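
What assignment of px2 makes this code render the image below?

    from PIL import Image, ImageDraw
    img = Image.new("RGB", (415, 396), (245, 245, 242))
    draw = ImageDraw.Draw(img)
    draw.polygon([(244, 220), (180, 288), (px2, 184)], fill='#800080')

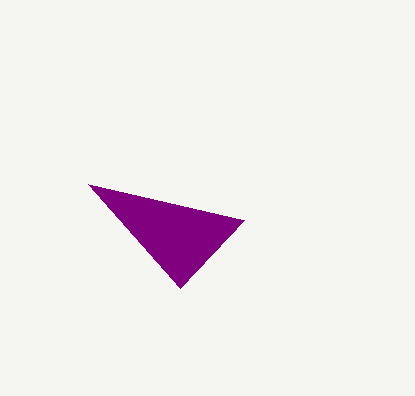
px2 = 88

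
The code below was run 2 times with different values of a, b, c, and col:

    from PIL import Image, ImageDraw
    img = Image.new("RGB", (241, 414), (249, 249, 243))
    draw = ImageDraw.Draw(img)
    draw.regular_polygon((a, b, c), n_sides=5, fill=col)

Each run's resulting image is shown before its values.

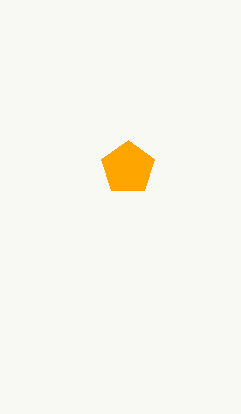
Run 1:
a = 128; b = 168; c = 28; col = 'orange'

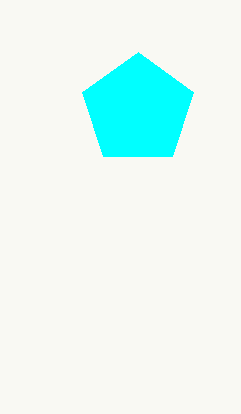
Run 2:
a = 138
b = 110
c = 58
col = 'cyan'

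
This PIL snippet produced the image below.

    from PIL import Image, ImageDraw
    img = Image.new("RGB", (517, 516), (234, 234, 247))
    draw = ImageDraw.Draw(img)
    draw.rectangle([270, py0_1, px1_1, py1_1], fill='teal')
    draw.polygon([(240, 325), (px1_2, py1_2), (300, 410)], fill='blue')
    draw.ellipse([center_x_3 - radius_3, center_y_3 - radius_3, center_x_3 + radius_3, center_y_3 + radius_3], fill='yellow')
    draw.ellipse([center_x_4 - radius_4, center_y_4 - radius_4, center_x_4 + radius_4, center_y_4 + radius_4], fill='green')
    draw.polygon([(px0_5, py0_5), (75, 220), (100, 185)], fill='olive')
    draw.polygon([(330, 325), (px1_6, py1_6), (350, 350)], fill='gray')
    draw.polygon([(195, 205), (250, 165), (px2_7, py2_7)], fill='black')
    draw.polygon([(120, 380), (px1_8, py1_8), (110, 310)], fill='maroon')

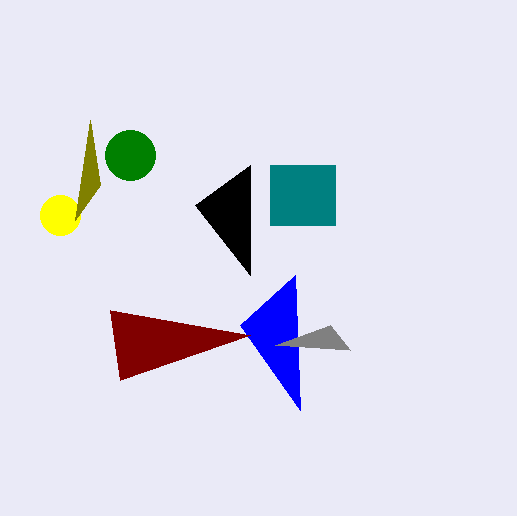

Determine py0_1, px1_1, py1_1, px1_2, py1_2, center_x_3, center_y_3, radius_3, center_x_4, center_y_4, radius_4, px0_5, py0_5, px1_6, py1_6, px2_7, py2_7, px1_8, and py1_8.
py0_1 = 165, px1_1 = 335, py1_1 = 225, px1_2 = 295, py1_2 = 275, center_x_3 = 60, center_y_3 = 215, radius_3 = 20, center_x_4 = 130, center_y_4 = 155, radius_4 = 25, px0_5 = 90, py0_5 = 120, px1_6 = 275, py1_6 = 345, px2_7 = 250, py2_7 = 275, px1_8 = 250, py1_8 = 335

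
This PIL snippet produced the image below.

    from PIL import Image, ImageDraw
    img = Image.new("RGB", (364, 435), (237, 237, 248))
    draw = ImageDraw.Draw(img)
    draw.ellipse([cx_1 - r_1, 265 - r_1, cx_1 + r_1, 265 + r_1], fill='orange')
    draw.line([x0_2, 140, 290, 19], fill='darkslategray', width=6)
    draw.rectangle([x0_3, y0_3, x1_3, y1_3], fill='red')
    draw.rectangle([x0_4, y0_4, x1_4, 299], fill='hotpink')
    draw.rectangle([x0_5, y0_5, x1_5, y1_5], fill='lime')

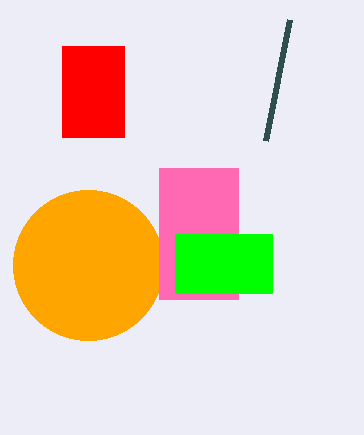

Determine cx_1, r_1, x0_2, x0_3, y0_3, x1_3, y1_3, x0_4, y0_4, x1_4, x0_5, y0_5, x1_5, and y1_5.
cx_1 = 88; r_1 = 75; x0_2 = 266; x0_3 = 62; y0_3 = 46; x1_3 = 124; y1_3 = 137; x0_4 = 159; y0_4 = 168; x1_4 = 238; x0_5 = 175; y0_5 = 234; x1_5 = 272; y1_5 = 293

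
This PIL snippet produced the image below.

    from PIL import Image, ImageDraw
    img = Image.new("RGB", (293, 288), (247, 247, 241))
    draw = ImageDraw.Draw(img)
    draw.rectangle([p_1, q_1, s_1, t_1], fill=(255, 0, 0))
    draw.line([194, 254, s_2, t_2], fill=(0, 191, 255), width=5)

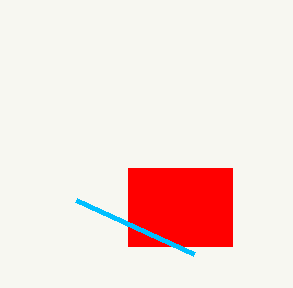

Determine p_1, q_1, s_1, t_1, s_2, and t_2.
p_1 = 128, q_1 = 168, s_1 = 232, t_1 = 246, s_2 = 76, t_2 = 200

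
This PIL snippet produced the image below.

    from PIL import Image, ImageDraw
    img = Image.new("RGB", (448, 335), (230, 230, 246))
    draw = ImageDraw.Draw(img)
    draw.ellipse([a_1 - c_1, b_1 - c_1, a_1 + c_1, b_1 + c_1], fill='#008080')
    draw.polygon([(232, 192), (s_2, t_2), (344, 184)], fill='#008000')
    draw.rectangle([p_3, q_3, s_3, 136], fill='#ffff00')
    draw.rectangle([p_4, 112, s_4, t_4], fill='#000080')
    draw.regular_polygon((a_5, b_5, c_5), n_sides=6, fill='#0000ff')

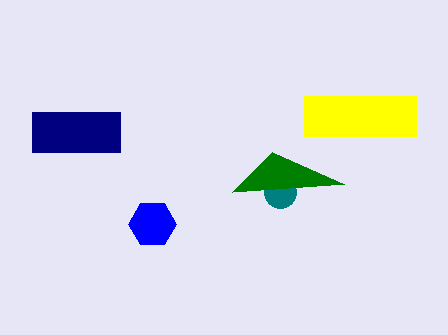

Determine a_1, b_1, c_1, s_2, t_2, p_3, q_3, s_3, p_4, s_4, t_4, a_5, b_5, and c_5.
a_1 = 280, b_1 = 192, c_1 = 16, s_2 = 272, t_2 = 152, p_3 = 304, q_3 = 96, s_3 = 416, p_4 = 32, s_4 = 120, t_4 = 152, a_5 = 152, b_5 = 224, c_5 = 24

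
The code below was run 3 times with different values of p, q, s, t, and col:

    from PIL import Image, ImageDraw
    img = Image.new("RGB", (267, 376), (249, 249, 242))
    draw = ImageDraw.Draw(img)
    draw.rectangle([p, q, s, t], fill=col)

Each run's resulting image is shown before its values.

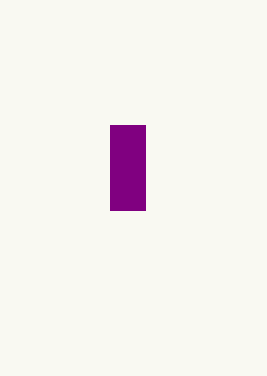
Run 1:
p = 110
q = 125
s = 145
t = 210
col = 'purple'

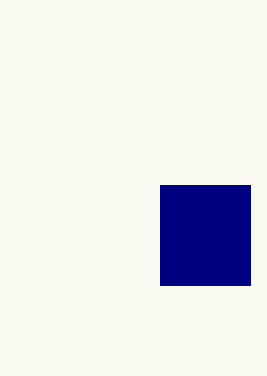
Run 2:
p = 160
q = 185
s = 250
t = 285
col = 'navy'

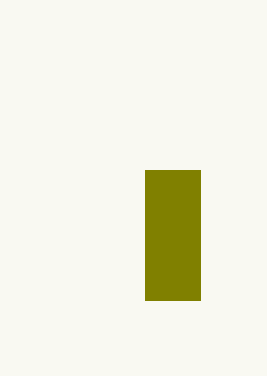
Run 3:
p = 145, q = 170, s = 200, t = 300, col = 'olive'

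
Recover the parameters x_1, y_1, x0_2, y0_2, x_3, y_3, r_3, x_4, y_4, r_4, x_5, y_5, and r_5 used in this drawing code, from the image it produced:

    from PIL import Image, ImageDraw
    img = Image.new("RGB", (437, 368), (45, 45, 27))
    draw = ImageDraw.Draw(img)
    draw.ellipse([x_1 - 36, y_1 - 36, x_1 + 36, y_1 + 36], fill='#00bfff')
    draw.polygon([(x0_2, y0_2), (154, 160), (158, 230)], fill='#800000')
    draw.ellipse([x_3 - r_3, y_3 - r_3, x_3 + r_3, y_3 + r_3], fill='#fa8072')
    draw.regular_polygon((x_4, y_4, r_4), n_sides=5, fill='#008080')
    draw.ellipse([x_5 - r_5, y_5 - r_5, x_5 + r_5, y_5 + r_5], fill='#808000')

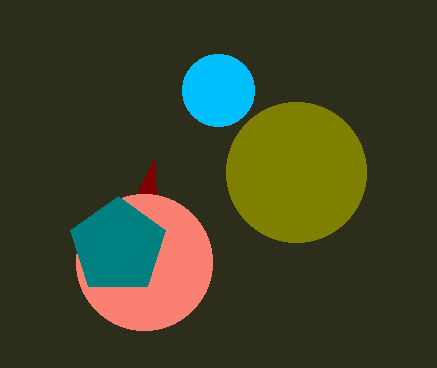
x_1 = 218
y_1 = 90
x0_2 = 138
y0_2 = 190
x_3 = 144
y_3 = 262
r_3 = 68
x_4 = 118
y_4 = 246
r_4 = 50
x_5 = 296
y_5 = 172
r_5 = 70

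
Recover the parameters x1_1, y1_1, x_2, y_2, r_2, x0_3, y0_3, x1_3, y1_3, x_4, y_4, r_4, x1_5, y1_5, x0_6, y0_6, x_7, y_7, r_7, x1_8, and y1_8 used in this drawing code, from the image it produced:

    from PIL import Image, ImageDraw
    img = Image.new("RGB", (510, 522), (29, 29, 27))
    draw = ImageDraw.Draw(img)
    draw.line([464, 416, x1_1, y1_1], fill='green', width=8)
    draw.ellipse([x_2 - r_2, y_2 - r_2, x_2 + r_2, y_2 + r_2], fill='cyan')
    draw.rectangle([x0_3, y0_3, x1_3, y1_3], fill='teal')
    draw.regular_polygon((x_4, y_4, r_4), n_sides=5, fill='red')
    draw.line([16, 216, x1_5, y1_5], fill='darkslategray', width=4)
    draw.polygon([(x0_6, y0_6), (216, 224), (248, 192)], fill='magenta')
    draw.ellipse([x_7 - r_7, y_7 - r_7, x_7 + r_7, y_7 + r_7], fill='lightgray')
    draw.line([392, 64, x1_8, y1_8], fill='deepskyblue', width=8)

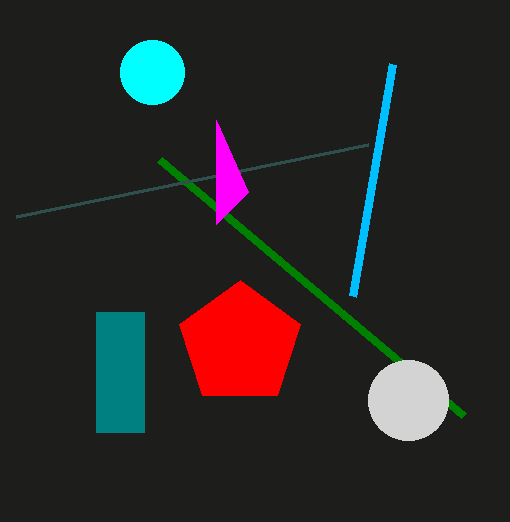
x1_1 = 160; y1_1 = 160; x_2 = 152; y_2 = 72; r_2 = 32; x0_3 = 96; y0_3 = 312; x1_3 = 144; y1_3 = 432; x_4 = 240; y_4 = 344; r_4 = 64; x1_5 = 368; y1_5 = 144; x0_6 = 216; y0_6 = 120; x_7 = 408; y_7 = 400; r_7 = 40; x1_8 = 352; y1_8 = 296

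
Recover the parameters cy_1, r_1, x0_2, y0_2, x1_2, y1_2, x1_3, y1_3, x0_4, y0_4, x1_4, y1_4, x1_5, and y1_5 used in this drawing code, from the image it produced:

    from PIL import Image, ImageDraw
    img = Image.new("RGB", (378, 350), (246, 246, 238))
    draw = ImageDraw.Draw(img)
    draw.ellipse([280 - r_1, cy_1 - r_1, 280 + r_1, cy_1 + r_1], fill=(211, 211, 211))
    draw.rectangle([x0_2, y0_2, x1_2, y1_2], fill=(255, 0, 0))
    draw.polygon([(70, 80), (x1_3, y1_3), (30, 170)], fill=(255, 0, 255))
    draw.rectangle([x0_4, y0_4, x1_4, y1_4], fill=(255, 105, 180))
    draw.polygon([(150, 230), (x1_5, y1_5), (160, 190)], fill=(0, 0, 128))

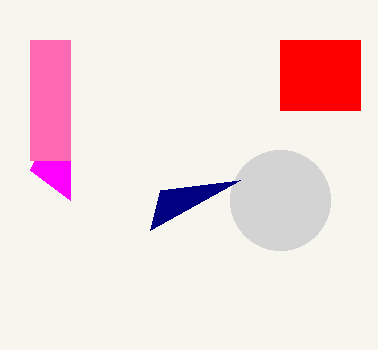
cy_1 = 200
r_1 = 50
x0_2 = 280
y0_2 = 40
x1_2 = 360
y1_2 = 110
x1_3 = 70
y1_3 = 200
x0_4 = 30
y0_4 = 40
x1_4 = 70
y1_4 = 160
x1_5 = 240
y1_5 = 180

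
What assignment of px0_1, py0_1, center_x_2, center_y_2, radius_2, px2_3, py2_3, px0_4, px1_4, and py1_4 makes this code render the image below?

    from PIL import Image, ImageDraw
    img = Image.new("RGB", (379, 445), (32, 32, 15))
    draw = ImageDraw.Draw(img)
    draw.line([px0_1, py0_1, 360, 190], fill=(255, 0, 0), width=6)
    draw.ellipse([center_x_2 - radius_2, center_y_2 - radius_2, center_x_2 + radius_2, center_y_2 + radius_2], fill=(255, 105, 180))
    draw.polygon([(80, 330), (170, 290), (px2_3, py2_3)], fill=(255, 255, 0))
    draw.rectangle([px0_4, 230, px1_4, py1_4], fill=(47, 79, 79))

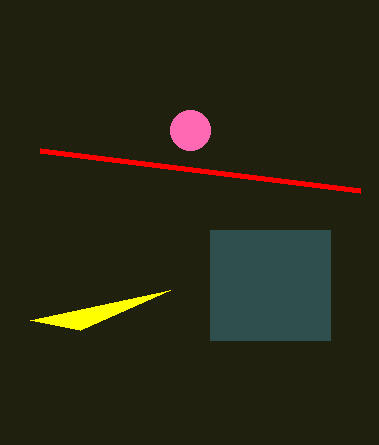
px0_1 = 40; py0_1 = 150; center_x_2 = 190; center_y_2 = 130; radius_2 = 20; px2_3 = 30; py2_3 = 320; px0_4 = 210; px1_4 = 330; py1_4 = 340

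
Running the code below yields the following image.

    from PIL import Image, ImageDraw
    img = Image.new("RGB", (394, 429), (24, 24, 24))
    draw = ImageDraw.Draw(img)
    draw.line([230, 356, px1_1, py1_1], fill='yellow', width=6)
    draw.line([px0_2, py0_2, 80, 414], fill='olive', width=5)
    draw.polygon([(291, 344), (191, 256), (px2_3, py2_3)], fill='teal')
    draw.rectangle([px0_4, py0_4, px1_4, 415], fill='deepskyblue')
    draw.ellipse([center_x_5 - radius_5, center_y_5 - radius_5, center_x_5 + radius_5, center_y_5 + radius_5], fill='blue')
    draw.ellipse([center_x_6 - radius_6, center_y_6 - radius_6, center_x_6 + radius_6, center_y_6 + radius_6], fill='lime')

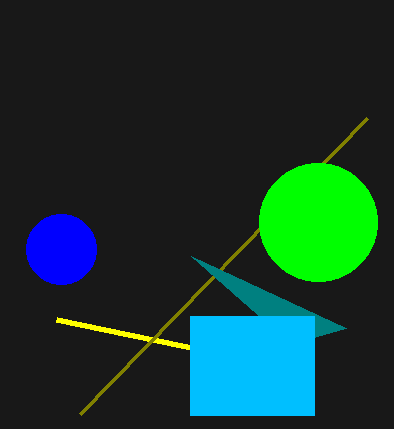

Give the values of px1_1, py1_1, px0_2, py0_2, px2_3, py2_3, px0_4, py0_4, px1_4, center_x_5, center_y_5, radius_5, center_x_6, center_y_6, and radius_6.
px1_1 = 57
py1_1 = 320
px0_2 = 367
py0_2 = 118
px2_3 = 346
py2_3 = 328
px0_4 = 190
py0_4 = 316
px1_4 = 314
center_x_5 = 61
center_y_5 = 249
radius_5 = 35
center_x_6 = 318
center_y_6 = 222
radius_6 = 59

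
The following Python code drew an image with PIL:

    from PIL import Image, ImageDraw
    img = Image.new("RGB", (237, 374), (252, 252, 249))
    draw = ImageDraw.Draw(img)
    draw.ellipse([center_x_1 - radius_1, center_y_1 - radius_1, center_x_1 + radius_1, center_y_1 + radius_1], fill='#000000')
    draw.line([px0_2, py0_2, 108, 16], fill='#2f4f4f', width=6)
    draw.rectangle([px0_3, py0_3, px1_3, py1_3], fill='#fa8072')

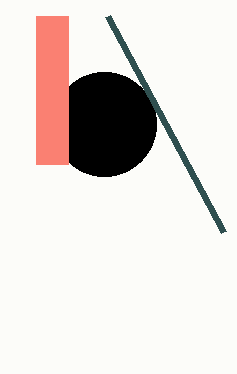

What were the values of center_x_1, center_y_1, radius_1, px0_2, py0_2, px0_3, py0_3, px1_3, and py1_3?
center_x_1 = 104
center_y_1 = 124
radius_1 = 52
px0_2 = 224
py0_2 = 232
px0_3 = 36
py0_3 = 16
px1_3 = 68
py1_3 = 164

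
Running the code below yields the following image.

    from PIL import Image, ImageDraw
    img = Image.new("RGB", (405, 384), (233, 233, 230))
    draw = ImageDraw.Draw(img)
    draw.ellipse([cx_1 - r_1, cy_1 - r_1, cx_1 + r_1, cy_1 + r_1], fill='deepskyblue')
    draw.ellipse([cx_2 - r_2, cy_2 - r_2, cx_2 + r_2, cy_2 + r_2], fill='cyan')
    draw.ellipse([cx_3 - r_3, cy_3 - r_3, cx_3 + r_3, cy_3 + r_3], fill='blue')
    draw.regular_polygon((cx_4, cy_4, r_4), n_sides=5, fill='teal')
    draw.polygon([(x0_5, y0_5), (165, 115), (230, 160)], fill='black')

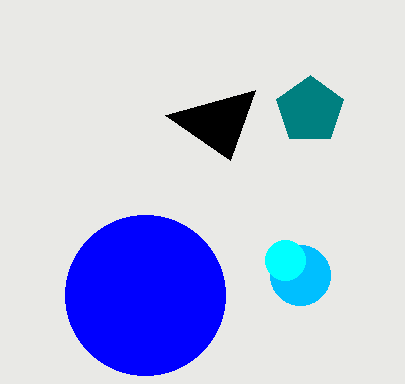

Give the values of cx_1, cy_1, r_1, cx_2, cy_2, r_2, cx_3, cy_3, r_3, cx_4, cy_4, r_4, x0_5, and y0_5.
cx_1 = 300, cy_1 = 275, r_1 = 30, cx_2 = 285, cy_2 = 260, r_2 = 20, cx_3 = 145, cy_3 = 295, r_3 = 80, cx_4 = 310, cy_4 = 110, r_4 = 35, x0_5 = 255, y0_5 = 90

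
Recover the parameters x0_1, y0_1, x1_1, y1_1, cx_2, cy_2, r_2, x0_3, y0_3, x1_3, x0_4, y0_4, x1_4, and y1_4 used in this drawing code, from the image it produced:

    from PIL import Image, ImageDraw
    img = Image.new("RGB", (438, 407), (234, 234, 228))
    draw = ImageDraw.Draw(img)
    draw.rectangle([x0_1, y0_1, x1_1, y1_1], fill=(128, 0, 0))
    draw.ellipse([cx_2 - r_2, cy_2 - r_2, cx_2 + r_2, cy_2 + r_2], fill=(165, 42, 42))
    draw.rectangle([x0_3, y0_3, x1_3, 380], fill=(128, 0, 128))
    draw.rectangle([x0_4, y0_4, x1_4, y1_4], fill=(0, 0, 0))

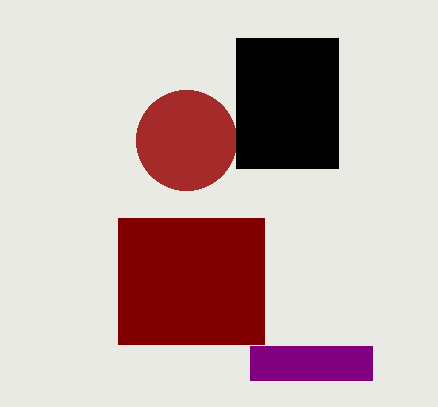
x0_1 = 118
y0_1 = 218
x1_1 = 264
y1_1 = 344
cx_2 = 186
cy_2 = 140
r_2 = 50
x0_3 = 250
y0_3 = 346
x1_3 = 372
x0_4 = 236
y0_4 = 38
x1_4 = 338
y1_4 = 168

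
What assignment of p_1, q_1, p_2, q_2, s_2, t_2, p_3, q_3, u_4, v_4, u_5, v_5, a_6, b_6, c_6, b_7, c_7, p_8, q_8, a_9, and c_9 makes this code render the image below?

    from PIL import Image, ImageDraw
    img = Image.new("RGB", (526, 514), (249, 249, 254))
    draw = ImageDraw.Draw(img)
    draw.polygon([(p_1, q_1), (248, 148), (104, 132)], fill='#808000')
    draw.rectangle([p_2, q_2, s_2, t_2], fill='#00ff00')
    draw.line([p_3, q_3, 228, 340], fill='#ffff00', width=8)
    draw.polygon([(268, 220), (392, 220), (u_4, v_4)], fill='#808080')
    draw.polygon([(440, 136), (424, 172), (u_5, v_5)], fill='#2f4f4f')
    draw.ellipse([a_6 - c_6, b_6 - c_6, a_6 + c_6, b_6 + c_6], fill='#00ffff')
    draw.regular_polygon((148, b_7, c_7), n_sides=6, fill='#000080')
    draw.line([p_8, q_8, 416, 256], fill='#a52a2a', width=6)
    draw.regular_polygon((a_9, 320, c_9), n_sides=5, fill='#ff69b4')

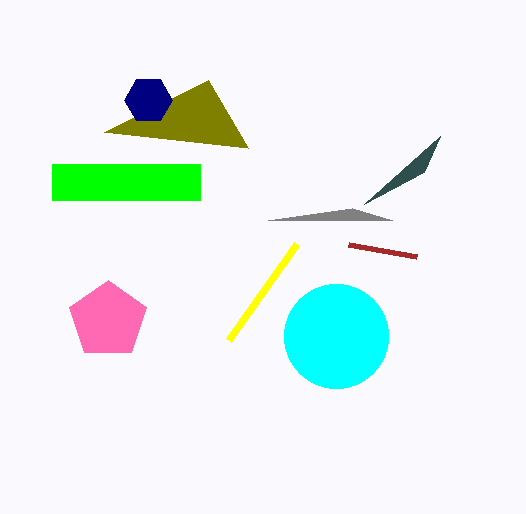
p_1 = 208, q_1 = 80, p_2 = 52, q_2 = 164, s_2 = 200, t_2 = 200, p_3 = 296, q_3 = 244, u_4 = 352, v_4 = 208, u_5 = 364, v_5 = 204, a_6 = 336, b_6 = 336, c_6 = 52, b_7 = 100, c_7 = 24, p_8 = 348, q_8 = 244, a_9 = 108, c_9 = 40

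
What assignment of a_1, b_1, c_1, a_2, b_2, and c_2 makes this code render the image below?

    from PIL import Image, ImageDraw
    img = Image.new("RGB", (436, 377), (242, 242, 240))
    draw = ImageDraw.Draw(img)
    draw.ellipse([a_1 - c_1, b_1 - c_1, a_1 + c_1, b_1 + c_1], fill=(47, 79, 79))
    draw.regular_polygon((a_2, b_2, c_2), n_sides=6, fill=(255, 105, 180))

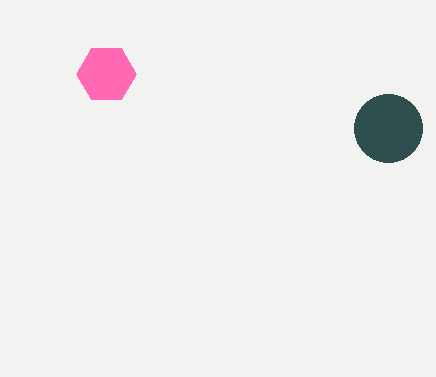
a_1 = 388
b_1 = 128
c_1 = 34
a_2 = 106
b_2 = 74
c_2 = 30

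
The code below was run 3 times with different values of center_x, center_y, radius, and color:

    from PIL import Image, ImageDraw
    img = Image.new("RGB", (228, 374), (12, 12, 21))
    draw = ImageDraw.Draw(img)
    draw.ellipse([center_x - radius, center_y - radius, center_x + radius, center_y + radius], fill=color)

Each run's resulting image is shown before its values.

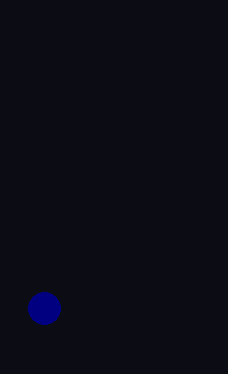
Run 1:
center_x = 44, center_y = 308, radius = 16, color = 'navy'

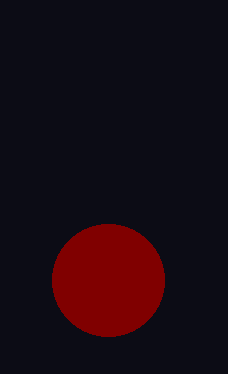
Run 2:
center_x = 108, center_y = 280, radius = 56, color = 'maroon'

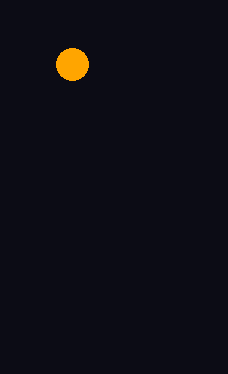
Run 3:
center_x = 72, center_y = 64, radius = 16, color = 'orange'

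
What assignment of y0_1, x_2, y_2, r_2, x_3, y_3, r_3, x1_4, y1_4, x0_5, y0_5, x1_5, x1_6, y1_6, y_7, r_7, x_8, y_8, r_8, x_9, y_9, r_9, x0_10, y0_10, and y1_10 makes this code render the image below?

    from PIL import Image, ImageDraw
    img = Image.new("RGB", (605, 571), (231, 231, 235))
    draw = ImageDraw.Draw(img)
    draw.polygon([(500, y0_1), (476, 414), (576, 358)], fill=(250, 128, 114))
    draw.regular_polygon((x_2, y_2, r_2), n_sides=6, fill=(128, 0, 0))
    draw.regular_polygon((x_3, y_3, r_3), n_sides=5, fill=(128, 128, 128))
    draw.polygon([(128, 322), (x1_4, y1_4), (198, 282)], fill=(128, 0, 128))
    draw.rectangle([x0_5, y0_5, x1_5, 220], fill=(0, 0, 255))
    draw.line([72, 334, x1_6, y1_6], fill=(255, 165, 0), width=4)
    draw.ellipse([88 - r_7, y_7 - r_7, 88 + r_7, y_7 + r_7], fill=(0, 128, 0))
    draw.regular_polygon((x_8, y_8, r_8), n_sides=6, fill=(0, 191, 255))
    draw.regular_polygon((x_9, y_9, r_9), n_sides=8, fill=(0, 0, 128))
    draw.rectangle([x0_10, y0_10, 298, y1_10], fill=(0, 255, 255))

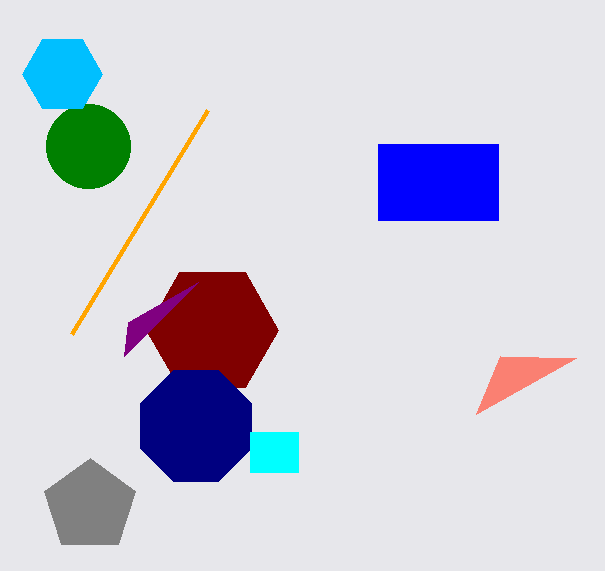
y0_1 = 356, x_2 = 212, y_2 = 330, r_2 = 66, x_3 = 90, y_3 = 506, r_3 = 48, x1_4 = 124, y1_4 = 356, x0_5 = 378, y0_5 = 144, x1_5 = 498, x1_6 = 208, y1_6 = 110, y_7 = 146, r_7 = 42, x_8 = 62, y_8 = 74, r_8 = 40, x_9 = 196, y_9 = 426, r_9 = 60, x0_10 = 250, y0_10 = 432, y1_10 = 472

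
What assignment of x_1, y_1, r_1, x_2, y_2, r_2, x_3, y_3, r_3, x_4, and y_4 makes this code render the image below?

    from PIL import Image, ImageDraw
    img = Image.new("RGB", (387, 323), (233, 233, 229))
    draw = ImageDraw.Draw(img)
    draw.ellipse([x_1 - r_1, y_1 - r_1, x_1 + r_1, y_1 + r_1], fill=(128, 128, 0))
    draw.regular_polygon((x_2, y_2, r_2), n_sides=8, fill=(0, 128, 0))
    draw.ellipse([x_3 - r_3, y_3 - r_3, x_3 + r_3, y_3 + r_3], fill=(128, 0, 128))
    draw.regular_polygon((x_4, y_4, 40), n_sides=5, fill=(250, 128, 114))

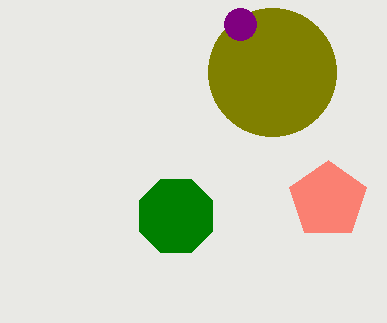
x_1 = 272, y_1 = 72, r_1 = 64, x_2 = 176, y_2 = 216, r_2 = 40, x_3 = 240, y_3 = 24, r_3 = 16, x_4 = 328, y_4 = 200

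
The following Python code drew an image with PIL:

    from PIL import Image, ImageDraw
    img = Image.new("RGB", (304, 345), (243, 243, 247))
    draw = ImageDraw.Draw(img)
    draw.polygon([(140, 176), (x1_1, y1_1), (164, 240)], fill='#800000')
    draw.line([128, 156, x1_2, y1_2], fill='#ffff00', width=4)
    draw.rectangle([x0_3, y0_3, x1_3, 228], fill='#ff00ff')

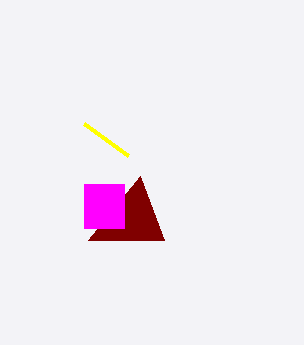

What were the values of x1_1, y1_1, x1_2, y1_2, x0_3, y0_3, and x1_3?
x1_1 = 88; y1_1 = 240; x1_2 = 84; y1_2 = 124; x0_3 = 84; y0_3 = 184; x1_3 = 124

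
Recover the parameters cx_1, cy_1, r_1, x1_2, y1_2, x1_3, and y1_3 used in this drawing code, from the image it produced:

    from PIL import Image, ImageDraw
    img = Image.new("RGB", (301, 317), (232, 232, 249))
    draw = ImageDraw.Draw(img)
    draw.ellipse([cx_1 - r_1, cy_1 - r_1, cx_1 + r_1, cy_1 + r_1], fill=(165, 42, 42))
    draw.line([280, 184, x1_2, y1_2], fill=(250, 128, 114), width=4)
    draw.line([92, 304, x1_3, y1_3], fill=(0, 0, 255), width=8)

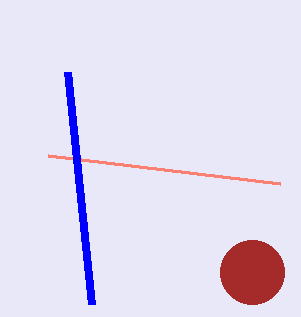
cx_1 = 252; cy_1 = 272; r_1 = 32; x1_2 = 48; y1_2 = 156; x1_3 = 68; y1_3 = 72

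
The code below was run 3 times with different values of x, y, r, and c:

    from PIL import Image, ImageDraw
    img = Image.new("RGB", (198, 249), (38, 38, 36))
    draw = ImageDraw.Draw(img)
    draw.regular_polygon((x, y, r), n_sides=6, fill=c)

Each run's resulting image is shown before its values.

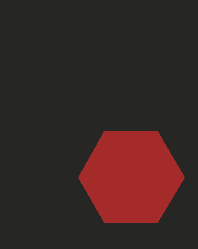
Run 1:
x = 131, y = 177, r = 53, c = 'brown'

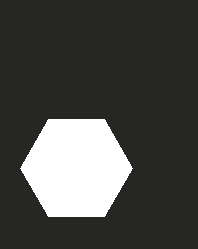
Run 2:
x = 76
y = 168
r = 56
c = 'white'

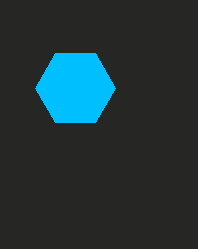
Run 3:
x = 75, y = 88, r = 40, c = 'deepskyblue'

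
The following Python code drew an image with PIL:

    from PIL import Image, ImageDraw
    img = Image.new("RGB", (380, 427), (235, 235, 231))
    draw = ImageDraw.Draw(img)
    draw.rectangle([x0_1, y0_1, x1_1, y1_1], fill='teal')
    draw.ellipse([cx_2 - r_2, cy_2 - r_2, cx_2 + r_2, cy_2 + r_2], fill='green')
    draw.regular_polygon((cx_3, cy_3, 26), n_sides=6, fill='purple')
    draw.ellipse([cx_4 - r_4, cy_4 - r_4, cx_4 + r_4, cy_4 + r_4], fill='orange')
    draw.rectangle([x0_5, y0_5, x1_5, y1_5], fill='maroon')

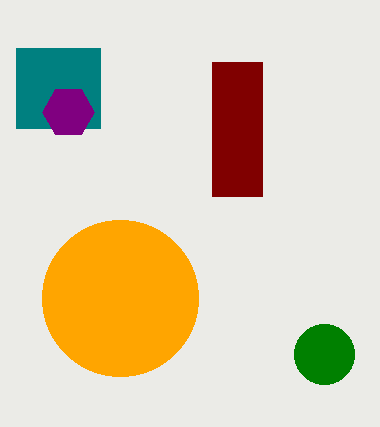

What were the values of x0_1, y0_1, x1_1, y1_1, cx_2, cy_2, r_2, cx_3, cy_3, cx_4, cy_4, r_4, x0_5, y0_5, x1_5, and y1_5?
x0_1 = 16
y0_1 = 48
x1_1 = 100
y1_1 = 128
cx_2 = 324
cy_2 = 354
r_2 = 30
cx_3 = 68
cy_3 = 112
cx_4 = 120
cy_4 = 298
r_4 = 78
x0_5 = 212
y0_5 = 62
x1_5 = 262
y1_5 = 196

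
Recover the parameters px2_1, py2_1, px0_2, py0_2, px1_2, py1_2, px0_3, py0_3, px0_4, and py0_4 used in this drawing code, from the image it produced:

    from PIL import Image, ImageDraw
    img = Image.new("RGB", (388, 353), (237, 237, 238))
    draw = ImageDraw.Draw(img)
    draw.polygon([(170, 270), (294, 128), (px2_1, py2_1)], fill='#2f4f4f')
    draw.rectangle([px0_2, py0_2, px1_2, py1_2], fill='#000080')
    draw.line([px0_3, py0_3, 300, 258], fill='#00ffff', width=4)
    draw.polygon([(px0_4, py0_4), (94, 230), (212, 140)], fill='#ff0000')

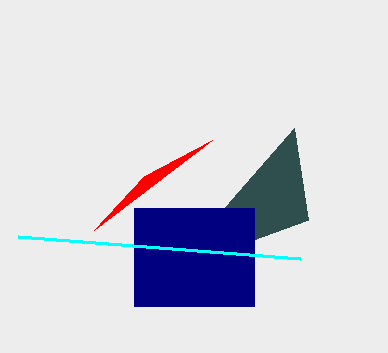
px2_1 = 308, py2_1 = 220, px0_2 = 134, py0_2 = 208, px1_2 = 254, py1_2 = 306, px0_3 = 18, py0_3 = 236, px0_4 = 144, py0_4 = 176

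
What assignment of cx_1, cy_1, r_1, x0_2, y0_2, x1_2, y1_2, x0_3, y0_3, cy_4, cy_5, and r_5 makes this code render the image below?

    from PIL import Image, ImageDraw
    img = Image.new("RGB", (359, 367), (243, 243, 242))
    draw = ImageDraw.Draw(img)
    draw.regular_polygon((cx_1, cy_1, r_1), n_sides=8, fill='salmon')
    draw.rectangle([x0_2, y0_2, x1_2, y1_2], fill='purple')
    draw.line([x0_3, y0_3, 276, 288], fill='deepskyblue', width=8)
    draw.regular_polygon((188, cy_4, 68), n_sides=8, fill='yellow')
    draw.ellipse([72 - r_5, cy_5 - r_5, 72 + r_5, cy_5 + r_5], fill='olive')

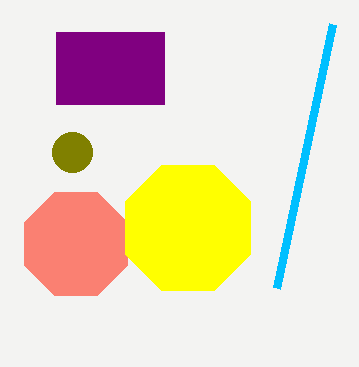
cx_1 = 76; cy_1 = 244; r_1 = 56; x0_2 = 56; y0_2 = 32; x1_2 = 164; y1_2 = 104; x0_3 = 332; y0_3 = 24; cy_4 = 228; cy_5 = 152; r_5 = 20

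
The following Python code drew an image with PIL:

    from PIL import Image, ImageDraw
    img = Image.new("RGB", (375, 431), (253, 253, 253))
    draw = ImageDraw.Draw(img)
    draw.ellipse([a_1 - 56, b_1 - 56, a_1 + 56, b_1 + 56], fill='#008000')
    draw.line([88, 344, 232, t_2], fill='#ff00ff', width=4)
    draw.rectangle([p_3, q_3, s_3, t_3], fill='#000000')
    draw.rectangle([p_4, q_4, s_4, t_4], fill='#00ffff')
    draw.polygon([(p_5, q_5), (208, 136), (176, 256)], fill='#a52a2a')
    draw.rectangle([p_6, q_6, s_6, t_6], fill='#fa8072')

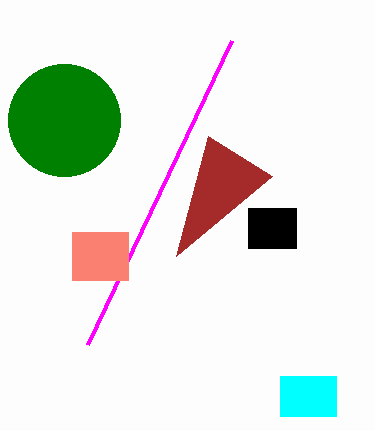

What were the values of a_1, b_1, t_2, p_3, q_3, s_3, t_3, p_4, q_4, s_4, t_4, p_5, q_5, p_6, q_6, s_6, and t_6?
a_1 = 64, b_1 = 120, t_2 = 40, p_3 = 248, q_3 = 208, s_3 = 296, t_3 = 248, p_4 = 280, q_4 = 376, s_4 = 336, t_4 = 416, p_5 = 272, q_5 = 176, p_6 = 72, q_6 = 232, s_6 = 128, t_6 = 280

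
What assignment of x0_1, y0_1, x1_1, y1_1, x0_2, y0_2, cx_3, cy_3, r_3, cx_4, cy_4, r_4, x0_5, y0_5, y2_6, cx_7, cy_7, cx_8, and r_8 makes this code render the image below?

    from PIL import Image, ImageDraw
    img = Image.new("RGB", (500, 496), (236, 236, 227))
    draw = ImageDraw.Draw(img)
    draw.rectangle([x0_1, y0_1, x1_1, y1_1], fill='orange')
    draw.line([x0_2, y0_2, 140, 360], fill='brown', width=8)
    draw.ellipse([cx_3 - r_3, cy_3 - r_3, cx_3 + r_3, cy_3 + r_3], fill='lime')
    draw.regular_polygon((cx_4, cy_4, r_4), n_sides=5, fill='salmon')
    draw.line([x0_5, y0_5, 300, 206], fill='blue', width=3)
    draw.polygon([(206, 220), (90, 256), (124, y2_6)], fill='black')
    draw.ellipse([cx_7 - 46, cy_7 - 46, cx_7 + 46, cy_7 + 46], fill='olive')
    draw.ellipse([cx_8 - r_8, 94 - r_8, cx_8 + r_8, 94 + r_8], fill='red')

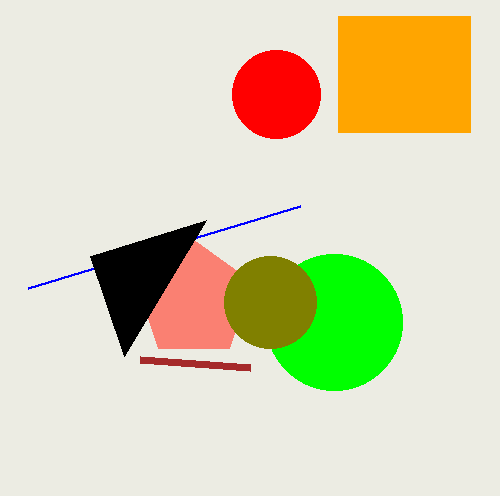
x0_1 = 338; y0_1 = 16; x1_1 = 470; y1_1 = 132; x0_2 = 250; y0_2 = 368; cx_3 = 334; cy_3 = 322; r_3 = 68; cx_4 = 194; cy_4 = 300; r_4 = 60; x0_5 = 28; y0_5 = 288; y2_6 = 356; cx_7 = 270; cy_7 = 302; cx_8 = 276; r_8 = 44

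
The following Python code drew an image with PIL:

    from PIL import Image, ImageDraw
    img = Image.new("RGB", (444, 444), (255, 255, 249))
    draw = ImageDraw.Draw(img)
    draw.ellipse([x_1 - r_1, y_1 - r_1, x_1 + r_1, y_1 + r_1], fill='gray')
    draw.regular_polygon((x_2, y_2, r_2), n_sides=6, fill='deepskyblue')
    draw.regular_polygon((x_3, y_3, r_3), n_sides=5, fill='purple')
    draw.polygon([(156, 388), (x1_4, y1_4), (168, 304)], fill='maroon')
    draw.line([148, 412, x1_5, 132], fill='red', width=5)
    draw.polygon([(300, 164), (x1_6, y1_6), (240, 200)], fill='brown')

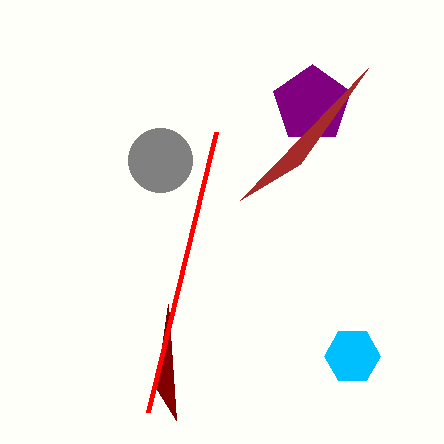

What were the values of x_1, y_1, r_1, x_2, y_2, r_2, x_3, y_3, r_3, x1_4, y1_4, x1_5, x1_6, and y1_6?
x_1 = 160
y_1 = 160
r_1 = 32
x_2 = 352
y_2 = 356
r_2 = 28
x_3 = 312
y_3 = 104
r_3 = 40
x1_4 = 176
y1_4 = 420
x1_5 = 216
x1_6 = 368
y1_6 = 68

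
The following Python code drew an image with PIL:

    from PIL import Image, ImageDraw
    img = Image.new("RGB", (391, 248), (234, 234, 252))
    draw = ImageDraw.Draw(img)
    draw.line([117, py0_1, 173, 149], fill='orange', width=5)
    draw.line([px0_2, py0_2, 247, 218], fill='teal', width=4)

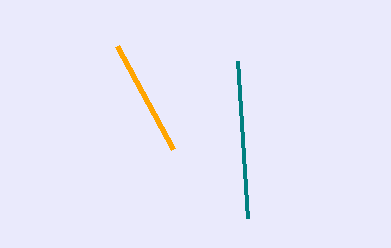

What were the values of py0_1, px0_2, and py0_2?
py0_1 = 46, px0_2 = 237, py0_2 = 61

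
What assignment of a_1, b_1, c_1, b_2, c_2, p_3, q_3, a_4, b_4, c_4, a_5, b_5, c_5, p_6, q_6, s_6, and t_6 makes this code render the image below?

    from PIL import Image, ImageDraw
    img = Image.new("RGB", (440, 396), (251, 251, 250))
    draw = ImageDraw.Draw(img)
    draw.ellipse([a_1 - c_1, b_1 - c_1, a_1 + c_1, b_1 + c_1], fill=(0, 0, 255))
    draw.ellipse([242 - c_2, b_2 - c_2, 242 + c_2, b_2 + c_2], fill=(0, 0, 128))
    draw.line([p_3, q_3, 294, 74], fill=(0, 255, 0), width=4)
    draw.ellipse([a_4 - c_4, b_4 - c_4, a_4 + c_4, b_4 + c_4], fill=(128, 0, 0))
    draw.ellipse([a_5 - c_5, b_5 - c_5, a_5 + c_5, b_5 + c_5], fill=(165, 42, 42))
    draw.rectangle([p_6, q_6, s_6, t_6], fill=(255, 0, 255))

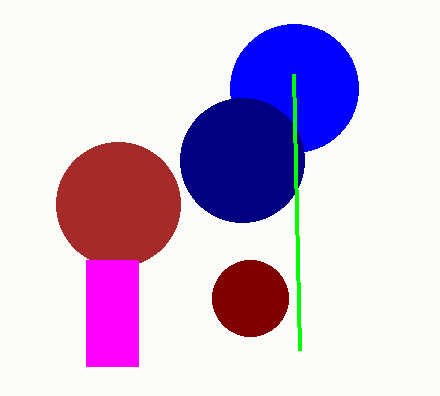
a_1 = 294; b_1 = 88; c_1 = 64; b_2 = 160; c_2 = 62; p_3 = 300; q_3 = 350; a_4 = 250; b_4 = 298; c_4 = 38; a_5 = 118; b_5 = 204; c_5 = 62; p_6 = 86; q_6 = 260; s_6 = 138; t_6 = 366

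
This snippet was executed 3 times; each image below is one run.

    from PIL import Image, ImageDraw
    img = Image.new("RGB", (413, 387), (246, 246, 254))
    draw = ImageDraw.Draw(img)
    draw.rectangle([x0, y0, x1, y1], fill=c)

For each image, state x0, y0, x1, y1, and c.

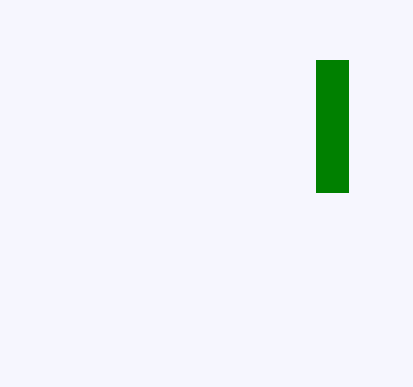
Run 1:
x0 = 316
y0 = 60
x1 = 348
y1 = 192
c = 'green'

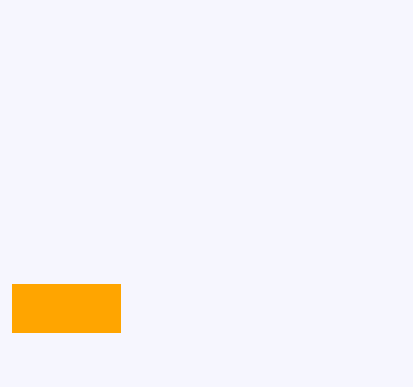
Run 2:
x0 = 12, y0 = 284, x1 = 120, y1 = 332, c = 'orange'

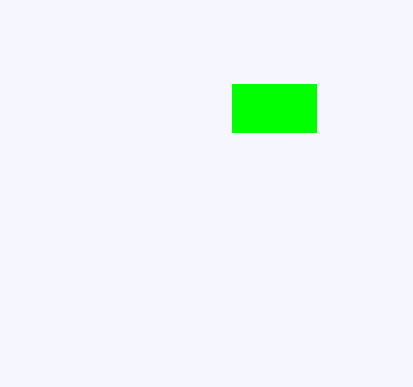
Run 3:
x0 = 232
y0 = 84
x1 = 316
y1 = 132
c = 'lime'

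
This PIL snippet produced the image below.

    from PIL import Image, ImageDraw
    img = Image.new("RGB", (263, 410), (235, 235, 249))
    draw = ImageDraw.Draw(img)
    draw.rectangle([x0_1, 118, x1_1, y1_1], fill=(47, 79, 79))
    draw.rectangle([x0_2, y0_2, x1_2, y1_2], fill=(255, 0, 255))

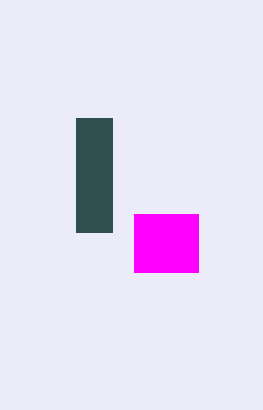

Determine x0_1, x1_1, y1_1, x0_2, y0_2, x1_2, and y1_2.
x0_1 = 76
x1_1 = 112
y1_1 = 232
x0_2 = 134
y0_2 = 214
x1_2 = 198
y1_2 = 272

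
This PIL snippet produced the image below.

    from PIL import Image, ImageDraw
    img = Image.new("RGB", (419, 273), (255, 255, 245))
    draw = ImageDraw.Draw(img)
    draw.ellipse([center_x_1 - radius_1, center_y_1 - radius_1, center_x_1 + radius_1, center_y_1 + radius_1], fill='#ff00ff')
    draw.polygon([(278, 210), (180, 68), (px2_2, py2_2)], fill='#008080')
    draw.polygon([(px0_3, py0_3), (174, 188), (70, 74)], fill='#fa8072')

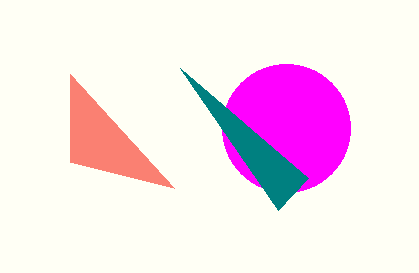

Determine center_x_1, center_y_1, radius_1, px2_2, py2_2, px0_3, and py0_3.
center_x_1 = 286; center_y_1 = 128; radius_1 = 64; px2_2 = 308; py2_2 = 178; px0_3 = 70; py0_3 = 162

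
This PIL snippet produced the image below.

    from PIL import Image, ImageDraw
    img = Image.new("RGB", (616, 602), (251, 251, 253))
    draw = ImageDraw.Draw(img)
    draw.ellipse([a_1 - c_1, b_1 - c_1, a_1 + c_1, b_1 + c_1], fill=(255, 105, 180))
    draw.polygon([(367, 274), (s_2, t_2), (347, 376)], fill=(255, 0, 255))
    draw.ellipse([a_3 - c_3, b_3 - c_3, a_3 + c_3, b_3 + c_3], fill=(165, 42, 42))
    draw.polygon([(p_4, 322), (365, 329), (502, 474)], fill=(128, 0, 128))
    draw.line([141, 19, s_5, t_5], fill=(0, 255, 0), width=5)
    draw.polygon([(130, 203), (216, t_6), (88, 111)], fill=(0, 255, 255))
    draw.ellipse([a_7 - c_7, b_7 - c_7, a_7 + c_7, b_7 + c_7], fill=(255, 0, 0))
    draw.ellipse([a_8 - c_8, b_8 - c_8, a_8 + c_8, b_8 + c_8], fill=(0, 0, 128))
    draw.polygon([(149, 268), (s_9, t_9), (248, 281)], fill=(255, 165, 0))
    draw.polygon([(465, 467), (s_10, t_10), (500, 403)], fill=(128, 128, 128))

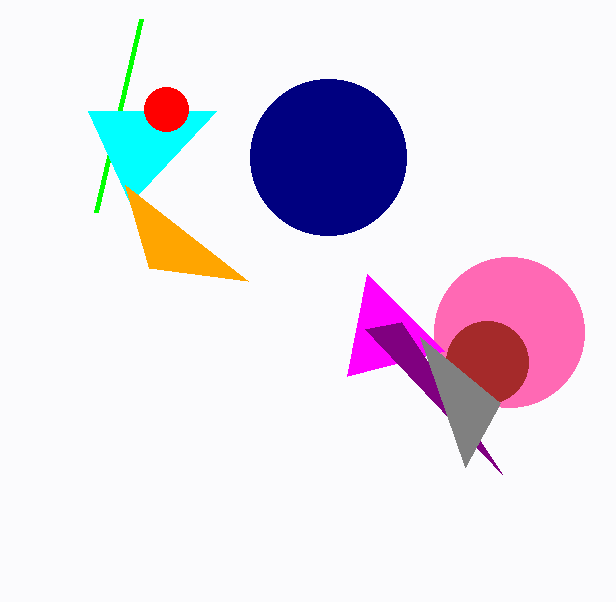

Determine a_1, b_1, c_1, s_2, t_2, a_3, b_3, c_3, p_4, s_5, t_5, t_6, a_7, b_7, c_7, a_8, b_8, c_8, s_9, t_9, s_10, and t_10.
a_1 = 509
b_1 = 332
c_1 = 75
s_2 = 444
t_2 = 351
a_3 = 487
b_3 = 362
c_3 = 41
p_4 = 401
s_5 = 96
t_5 = 212
t_6 = 111
a_7 = 166
b_7 = 109
c_7 = 22
a_8 = 328
b_8 = 157
c_8 = 78
s_9 = 125
t_9 = 185
s_10 = 420
t_10 = 337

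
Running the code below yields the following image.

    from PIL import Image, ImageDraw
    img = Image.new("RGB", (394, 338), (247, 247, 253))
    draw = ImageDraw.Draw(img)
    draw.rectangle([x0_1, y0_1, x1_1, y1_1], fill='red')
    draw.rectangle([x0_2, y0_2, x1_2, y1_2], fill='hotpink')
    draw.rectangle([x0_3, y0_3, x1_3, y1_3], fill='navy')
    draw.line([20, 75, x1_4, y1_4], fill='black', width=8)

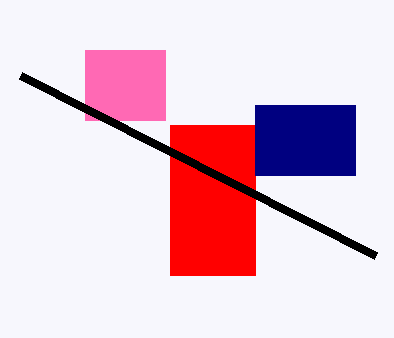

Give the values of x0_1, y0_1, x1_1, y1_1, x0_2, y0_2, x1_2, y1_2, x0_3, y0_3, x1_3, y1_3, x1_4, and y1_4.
x0_1 = 170; y0_1 = 125; x1_1 = 255; y1_1 = 275; x0_2 = 85; y0_2 = 50; x1_2 = 165; y1_2 = 120; x0_3 = 255; y0_3 = 105; x1_3 = 355; y1_3 = 175; x1_4 = 375; y1_4 = 255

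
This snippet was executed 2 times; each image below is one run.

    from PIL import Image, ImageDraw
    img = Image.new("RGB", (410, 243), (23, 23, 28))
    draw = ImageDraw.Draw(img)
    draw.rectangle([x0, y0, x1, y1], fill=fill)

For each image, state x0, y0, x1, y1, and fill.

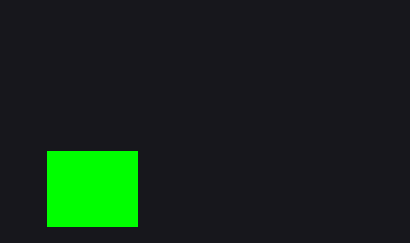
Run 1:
x0 = 47
y0 = 151
x1 = 137
y1 = 226
fill = 'lime'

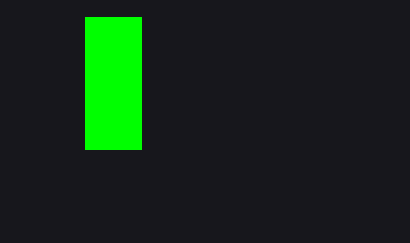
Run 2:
x0 = 85; y0 = 17; x1 = 141; y1 = 149; fill = 'lime'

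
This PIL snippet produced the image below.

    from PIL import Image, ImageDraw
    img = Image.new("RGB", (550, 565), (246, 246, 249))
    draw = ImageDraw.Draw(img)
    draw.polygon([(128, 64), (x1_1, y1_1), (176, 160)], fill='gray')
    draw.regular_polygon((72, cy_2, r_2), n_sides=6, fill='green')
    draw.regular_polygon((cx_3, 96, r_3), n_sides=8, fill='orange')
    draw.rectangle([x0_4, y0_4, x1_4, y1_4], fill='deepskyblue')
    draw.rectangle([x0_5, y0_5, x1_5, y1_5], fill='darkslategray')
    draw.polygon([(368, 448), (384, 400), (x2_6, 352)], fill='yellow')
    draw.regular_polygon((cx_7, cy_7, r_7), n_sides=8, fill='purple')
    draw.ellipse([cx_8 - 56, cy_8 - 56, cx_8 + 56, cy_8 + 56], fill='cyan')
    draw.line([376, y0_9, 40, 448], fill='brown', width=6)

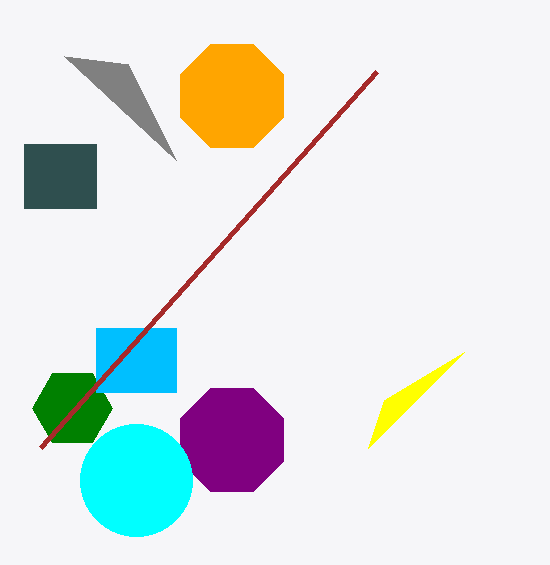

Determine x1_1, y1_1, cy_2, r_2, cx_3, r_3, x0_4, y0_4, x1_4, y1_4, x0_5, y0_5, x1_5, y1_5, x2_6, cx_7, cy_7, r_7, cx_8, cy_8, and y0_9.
x1_1 = 64; y1_1 = 56; cy_2 = 408; r_2 = 40; cx_3 = 232; r_3 = 56; x0_4 = 96; y0_4 = 328; x1_4 = 176; y1_4 = 392; x0_5 = 24; y0_5 = 144; x1_5 = 96; y1_5 = 208; x2_6 = 464; cx_7 = 232; cy_7 = 440; r_7 = 56; cx_8 = 136; cy_8 = 480; y0_9 = 72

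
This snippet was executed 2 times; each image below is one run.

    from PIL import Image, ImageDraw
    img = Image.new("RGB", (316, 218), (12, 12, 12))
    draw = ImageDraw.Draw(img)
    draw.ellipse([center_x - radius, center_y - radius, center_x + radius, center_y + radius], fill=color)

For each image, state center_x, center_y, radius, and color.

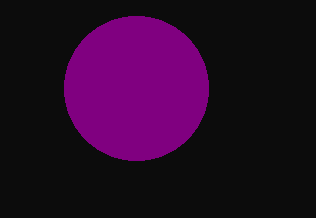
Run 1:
center_x = 136; center_y = 88; radius = 72; color = 'purple'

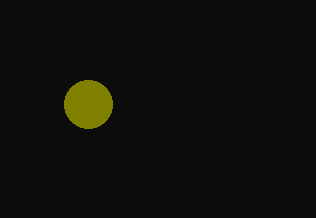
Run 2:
center_x = 88, center_y = 104, radius = 24, color = 'olive'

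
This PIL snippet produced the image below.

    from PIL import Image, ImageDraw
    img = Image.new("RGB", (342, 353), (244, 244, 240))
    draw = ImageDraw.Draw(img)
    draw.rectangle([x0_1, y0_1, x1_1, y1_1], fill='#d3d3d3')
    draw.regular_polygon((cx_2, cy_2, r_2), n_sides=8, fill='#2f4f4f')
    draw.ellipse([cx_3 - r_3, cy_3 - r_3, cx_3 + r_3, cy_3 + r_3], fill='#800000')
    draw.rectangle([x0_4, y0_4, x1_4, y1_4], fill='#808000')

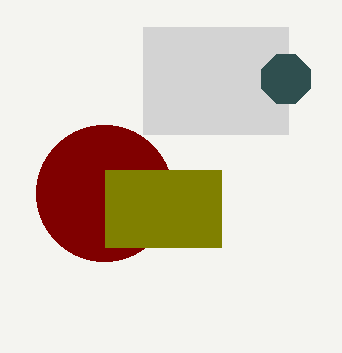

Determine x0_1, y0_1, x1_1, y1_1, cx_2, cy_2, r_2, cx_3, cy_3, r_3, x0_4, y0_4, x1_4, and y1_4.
x0_1 = 143
y0_1 = 27
x1_1 = 288
y1_1 = 134
cx_2 = 286
cy_2 = 79
r_2 = 26
cx_3 = 104
cy_3 = 193
r_3 = 68
x0_4 = 105
y0_4 = 170
x1_4 = 221
y1_4 = 247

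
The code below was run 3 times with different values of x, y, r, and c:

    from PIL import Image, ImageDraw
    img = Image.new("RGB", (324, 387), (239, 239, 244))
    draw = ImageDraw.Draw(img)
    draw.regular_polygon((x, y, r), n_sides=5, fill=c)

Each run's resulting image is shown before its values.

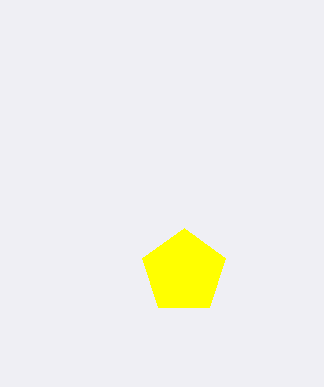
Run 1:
x = 184; y = 272; r = 44; c = 'yellow'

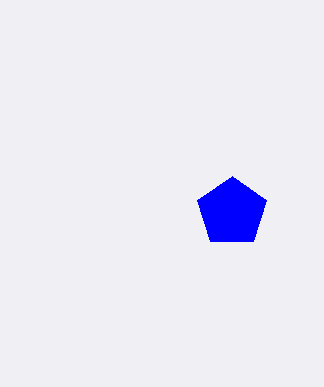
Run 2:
x = 232, y = 212, r = 36, c = 'blue'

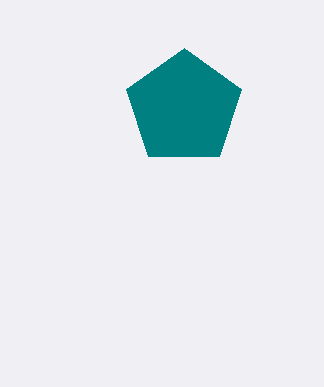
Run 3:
x = 184, y = 108, r = 60, c = 'teal'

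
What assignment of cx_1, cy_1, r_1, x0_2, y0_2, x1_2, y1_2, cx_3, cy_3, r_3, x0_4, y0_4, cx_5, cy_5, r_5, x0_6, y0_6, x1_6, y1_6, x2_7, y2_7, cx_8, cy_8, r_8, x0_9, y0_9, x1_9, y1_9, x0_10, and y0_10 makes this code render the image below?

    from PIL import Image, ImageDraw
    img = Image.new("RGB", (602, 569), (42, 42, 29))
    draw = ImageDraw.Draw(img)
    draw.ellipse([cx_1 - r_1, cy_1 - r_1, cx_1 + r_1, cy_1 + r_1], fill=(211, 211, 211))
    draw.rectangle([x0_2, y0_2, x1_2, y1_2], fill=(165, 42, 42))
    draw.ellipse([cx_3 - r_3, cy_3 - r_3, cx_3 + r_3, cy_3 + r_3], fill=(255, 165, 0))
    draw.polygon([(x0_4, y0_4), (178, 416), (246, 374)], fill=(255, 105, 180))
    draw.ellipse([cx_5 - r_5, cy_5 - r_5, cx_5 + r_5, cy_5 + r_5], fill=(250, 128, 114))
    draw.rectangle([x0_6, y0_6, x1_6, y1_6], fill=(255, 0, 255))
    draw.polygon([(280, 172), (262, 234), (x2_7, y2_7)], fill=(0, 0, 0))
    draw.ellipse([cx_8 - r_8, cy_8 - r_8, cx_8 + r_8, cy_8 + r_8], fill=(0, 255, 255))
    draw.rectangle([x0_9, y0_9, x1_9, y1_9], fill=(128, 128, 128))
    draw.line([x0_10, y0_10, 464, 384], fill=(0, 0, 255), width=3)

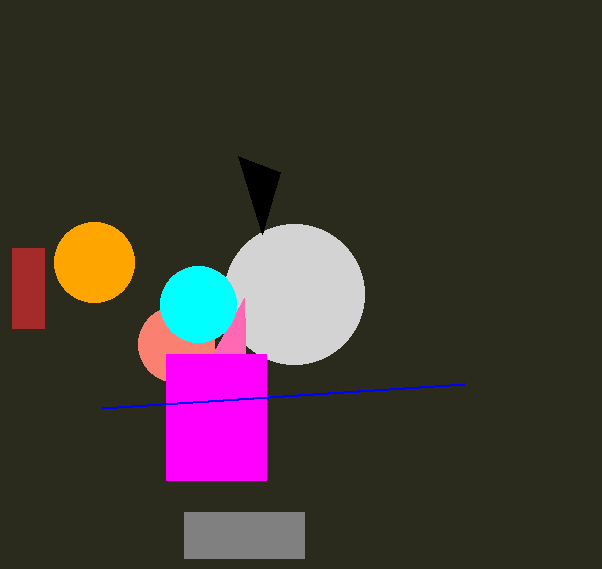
cx_1 = 294
cy_1 = 294
r_1 = 70
x0_2 = 12
y0_2 = 248
x1_2 = 44
y1_2 = 328
cx_3 = 94
cy_3 = 262
r_3 = 40
x0_4 = 244
y0_4 = 298
cx_5 = 176
cy_5 = 344
r_5 = 38
x0_6 = 166
y0_6 = 354
x1_6 = 266
y1_6 = 480
x2_7 = 238
y2_7 = 156
cx_8 = 198
cy_8 = 304
r_8 = 38
x0_9 = 184
y0_9 = 512
x1_9 = 304
y1_9 = 558
x0_10 = 102
y0_10 = 408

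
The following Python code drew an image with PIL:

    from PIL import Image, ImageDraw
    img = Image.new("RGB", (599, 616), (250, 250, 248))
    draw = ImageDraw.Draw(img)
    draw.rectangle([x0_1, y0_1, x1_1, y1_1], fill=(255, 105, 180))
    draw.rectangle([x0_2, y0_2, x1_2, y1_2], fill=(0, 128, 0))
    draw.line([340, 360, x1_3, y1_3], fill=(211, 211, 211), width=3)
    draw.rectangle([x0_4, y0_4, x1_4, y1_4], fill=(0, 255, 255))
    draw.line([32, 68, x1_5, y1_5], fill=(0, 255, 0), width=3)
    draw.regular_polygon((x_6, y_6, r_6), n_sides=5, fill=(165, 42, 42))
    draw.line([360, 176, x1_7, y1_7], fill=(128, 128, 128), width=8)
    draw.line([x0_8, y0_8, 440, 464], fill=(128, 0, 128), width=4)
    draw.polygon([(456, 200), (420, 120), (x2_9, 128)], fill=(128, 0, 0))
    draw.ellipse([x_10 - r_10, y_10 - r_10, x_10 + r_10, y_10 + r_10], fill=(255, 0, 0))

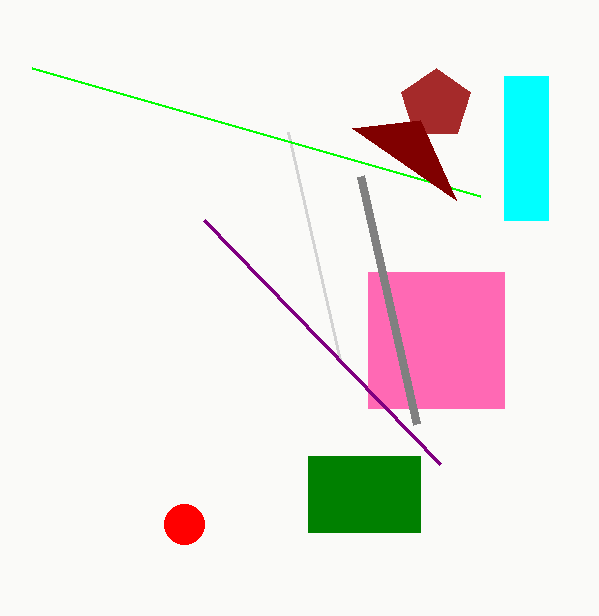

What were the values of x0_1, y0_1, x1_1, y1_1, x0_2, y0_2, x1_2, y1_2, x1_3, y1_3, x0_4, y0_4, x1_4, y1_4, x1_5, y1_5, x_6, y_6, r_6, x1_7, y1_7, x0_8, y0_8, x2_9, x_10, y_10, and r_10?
x0_1 = 368, y0_1 = 272, x1_1 = 504, y1_1 = 408, x0_2 = 308, y0_2 = 456, x1_2 = 420, y1_2 = 532, x1_3 = 288, y1_3 = 132, x0_4 = 504, y0_4 = 76, x1_4 = 548, y1_4 = 220, x1_5 = 480, y1_5 = 196, x_6 = 436, y_6 = 104, r_6 = 36, x1_7 = 416, y1_7 = 424, x0_8 = 204, y0_8 = 220, x2_9 = 352, x_10 = 184, y_10 = 524, r_10 = 20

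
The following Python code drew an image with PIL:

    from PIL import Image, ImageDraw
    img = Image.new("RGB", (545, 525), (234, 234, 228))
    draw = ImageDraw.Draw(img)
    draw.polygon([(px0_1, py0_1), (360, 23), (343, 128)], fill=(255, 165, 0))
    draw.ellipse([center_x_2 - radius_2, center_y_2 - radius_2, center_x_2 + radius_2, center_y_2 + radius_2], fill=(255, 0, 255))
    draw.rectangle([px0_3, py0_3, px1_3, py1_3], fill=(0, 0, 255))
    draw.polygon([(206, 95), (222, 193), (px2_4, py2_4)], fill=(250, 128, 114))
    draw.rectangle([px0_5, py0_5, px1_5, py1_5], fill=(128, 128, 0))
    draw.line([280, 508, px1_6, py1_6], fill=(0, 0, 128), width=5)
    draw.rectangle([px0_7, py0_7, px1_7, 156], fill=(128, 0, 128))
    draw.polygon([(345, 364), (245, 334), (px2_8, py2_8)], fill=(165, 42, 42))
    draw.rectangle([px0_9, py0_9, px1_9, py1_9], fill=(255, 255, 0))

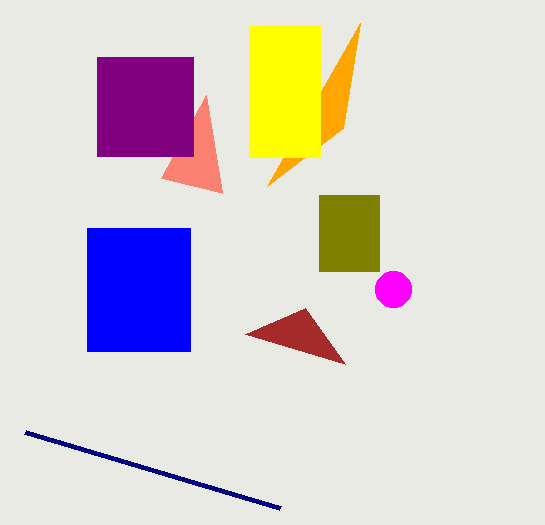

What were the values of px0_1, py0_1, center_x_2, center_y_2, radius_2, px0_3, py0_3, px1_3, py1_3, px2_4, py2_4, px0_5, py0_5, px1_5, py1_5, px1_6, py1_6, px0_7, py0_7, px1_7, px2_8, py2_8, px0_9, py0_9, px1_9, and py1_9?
px0_1 = 267; py0_1 = 186; center_x_2 = 393; center_y_2 = 289; radius_2 = 18; px0_3 = 87; py0_3 = 228; px1_3 = 190; py1_3 = 351; px2_4 = 161; py2_4 = 178; px0_5 = 319; py0_5 = 195; px1_5 = 379; py1_5 = 271; px1_6 = 25; py1_6 = 432; px0_7 = 97; py0_7 = 57; px1_7 = 193; px2_8 = 305; py2_8 = 308; px0_9 = 249; py0_9 = 26; px1_9 = 320; py1_9 = 157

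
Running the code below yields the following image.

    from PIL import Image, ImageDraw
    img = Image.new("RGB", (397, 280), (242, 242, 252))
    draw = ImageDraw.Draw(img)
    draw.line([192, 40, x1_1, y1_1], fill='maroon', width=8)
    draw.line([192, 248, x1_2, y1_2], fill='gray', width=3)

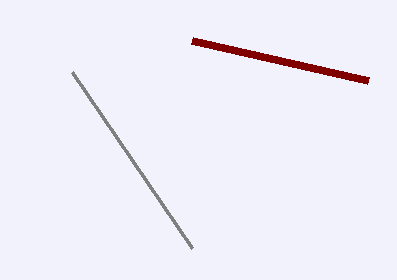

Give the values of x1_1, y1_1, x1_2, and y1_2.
x1_1 = 368; y1_1 = 80; x1_2 = 72; y1_2 = 72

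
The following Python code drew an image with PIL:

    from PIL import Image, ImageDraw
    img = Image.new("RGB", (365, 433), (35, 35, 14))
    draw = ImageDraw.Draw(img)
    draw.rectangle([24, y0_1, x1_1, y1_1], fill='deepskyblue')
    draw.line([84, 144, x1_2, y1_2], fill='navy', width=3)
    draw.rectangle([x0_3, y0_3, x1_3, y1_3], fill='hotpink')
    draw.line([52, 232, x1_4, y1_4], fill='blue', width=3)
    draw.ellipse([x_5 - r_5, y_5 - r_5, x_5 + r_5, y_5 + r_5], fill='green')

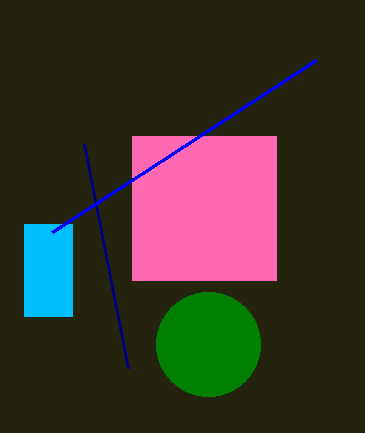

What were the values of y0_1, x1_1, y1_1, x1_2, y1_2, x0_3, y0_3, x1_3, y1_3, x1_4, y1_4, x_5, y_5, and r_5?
y0_1 = 224, x1_1 = 72, y1_1 = 316, x1_2 = 128, y1_2 = 368, x0_3 = 132, y0_3 = 136, x1_3 = 276, y1_3 = 280, x1_4 = 316, y1_4 = 60, x_5 = 208, y_5 = 344, r_5 = 52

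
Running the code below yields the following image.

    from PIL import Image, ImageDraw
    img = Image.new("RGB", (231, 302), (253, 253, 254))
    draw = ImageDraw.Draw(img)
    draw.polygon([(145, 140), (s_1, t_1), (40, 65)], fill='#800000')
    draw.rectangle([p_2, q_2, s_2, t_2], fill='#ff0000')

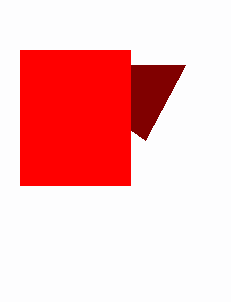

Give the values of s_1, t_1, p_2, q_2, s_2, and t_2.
s_1 = 185
t_1 = 65
p_2 = 20
q_2 = 50
s_2 = 130
t_2 = 185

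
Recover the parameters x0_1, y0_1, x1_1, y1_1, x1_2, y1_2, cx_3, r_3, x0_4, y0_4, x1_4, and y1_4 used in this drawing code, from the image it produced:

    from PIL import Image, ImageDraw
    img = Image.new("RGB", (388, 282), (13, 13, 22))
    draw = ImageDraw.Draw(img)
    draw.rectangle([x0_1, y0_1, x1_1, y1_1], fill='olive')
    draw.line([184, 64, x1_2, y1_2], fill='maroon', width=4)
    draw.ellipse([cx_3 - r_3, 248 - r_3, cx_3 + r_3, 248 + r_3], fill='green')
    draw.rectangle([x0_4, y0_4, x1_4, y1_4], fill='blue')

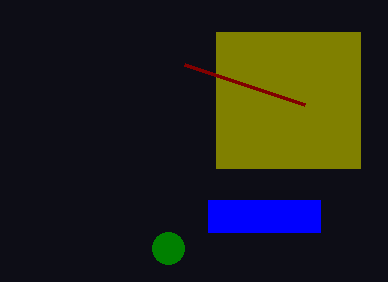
x0_1 = 216; y0_1 = 32; x1_1 = 360; y1_1 = 168; x1_2 = 304; y1_2 = 104; cx_3 = 168; r_3 = 16; x0_4 = 208; y0_4 = 200; x1_4 = 320; y1_4 = 232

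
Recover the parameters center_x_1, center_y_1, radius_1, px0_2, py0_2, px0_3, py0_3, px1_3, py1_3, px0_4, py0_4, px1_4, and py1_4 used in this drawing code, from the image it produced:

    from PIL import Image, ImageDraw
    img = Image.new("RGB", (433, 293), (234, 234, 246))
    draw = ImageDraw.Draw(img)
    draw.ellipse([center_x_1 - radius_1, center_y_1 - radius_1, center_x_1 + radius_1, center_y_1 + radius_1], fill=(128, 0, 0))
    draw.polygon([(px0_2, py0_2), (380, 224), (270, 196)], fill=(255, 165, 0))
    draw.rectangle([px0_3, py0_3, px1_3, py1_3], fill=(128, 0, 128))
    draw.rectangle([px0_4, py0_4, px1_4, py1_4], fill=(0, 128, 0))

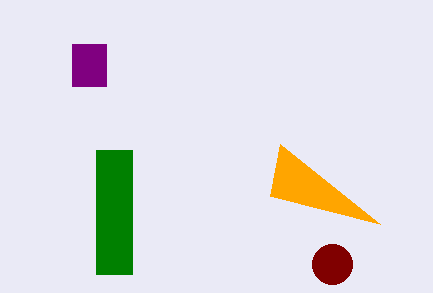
center_x_1 = 332; center_y_1 = 264; radius_1 = 20; px0_2 = 280; py0_2 = 144; px0_3 = 72; py0_3 = 44; px1_3 = 106; py1_3 = 86; px0_4 = 96; py0_4 = 150; px1_4 = 132; py1_4 = 274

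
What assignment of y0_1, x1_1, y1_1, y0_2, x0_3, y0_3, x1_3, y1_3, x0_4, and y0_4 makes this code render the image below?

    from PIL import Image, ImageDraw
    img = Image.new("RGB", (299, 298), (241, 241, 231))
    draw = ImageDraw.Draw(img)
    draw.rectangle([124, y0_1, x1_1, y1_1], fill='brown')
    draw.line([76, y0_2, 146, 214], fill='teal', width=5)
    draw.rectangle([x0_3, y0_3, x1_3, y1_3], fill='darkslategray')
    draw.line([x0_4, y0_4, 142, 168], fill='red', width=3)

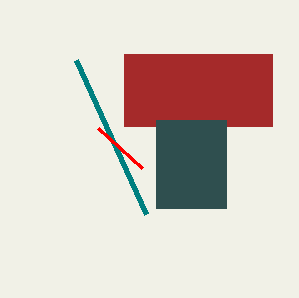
y0_1 = 54, x1_1 = 272, y1_1 = 126, y0_2 = 60, x0_3 = 156, y0_3 = 120, x1_3 = 226, y1_3 = 208, x0_4 = 98, y0_4 = 128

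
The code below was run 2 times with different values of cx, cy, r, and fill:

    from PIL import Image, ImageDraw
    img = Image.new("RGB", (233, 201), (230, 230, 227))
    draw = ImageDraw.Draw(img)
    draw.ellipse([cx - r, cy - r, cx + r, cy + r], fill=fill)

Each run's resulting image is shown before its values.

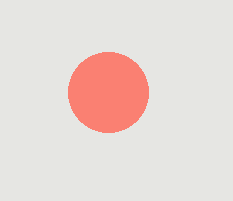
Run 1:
cx = 108
cy = 92
r = 40
fill = 'salmon'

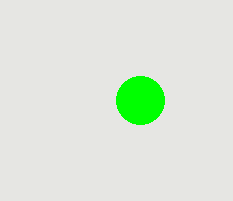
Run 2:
cx = 140, cy = 100, r = 24, fill = 'lime'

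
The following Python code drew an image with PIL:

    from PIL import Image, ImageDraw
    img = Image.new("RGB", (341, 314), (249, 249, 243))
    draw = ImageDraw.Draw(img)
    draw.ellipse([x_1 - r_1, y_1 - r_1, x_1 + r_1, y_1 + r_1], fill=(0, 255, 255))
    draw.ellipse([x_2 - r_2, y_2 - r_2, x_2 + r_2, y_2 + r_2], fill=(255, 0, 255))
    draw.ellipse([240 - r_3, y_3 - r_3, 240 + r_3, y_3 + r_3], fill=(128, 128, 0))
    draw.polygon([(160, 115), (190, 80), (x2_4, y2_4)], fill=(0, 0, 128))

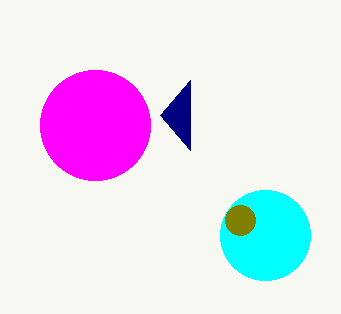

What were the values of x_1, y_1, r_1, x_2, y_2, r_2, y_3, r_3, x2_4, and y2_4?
x_1 = 265
y_1 = 235
r_1 = 45
x_2 = 95
y_2 = 125
r_2 = 55
y_3 = 220
r_3 = 15
x2_4 = 190
y2_4 = 150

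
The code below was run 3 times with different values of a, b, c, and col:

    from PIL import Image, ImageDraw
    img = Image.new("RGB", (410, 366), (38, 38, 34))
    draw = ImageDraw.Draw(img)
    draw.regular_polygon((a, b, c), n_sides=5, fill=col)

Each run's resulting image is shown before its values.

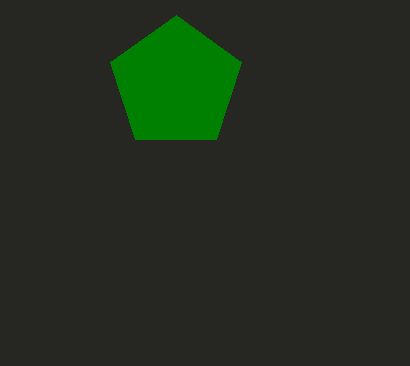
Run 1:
a = 176
b = 84
c = 69
col = 'green'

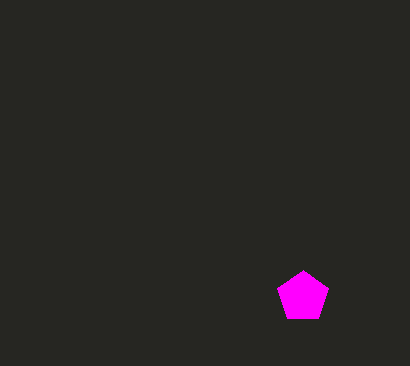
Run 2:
a = 303, b = 297, c = 27, col = 'magenta'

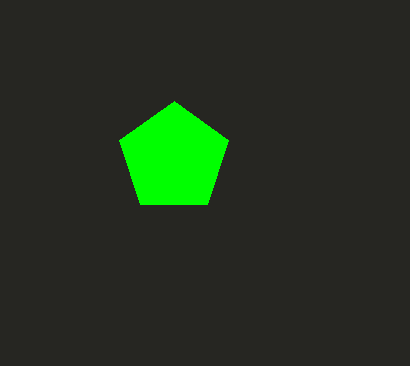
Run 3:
a = 174
b = 158
c = 57
col = 'lime'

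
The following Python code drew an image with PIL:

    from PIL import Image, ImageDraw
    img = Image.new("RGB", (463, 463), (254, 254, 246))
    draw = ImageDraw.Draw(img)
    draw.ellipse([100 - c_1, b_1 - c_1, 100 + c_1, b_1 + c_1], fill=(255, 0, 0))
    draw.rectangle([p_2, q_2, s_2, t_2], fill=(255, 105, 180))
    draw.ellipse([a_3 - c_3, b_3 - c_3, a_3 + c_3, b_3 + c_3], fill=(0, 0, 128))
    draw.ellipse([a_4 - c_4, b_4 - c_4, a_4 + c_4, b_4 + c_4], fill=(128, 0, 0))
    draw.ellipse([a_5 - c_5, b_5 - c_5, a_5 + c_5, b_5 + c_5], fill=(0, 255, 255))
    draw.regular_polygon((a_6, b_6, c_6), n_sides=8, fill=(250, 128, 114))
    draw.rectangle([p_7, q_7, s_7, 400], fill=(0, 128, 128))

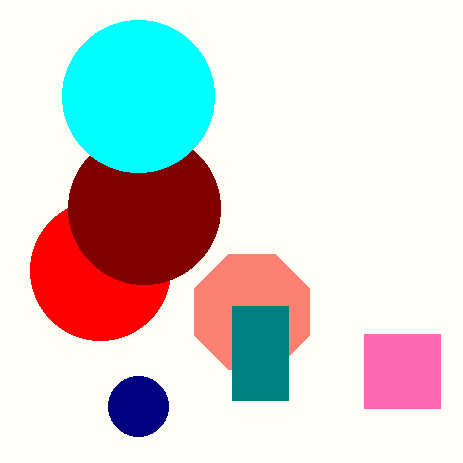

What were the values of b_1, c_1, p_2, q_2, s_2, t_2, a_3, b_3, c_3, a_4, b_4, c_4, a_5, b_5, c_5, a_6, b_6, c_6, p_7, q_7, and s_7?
b_1 = 270, c_1 = 70, p_2 = 364, q_2 = 334, s_2 = 440, t_2 = 408, a_3 = 138, b_3 = 406, c_3 = 30, a_4 = 144, b_4 = 208, c_4 = 76, a_5 = 138, b_5 = 96, c_5 = 76, a_6 = 252, b_6 = 312, c_6 = 62, p_7 = 232, q_7 = 306, s_7 = 288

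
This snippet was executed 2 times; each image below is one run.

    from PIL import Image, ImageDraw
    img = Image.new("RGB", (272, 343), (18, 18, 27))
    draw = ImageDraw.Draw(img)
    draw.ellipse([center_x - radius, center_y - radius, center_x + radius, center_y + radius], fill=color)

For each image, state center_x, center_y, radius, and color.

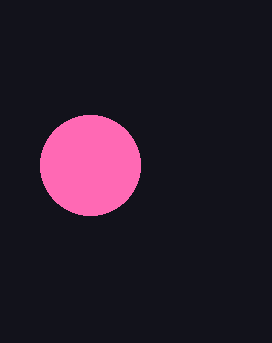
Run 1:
center_x = 90, center_y = 165, radius = 50, color = 'hotpink'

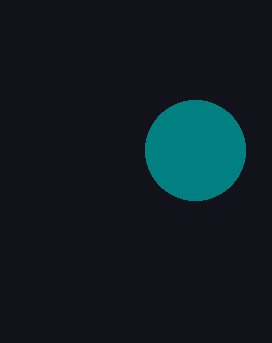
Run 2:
center_x = 195; center_y = 150; radius = 50; color = 'teal'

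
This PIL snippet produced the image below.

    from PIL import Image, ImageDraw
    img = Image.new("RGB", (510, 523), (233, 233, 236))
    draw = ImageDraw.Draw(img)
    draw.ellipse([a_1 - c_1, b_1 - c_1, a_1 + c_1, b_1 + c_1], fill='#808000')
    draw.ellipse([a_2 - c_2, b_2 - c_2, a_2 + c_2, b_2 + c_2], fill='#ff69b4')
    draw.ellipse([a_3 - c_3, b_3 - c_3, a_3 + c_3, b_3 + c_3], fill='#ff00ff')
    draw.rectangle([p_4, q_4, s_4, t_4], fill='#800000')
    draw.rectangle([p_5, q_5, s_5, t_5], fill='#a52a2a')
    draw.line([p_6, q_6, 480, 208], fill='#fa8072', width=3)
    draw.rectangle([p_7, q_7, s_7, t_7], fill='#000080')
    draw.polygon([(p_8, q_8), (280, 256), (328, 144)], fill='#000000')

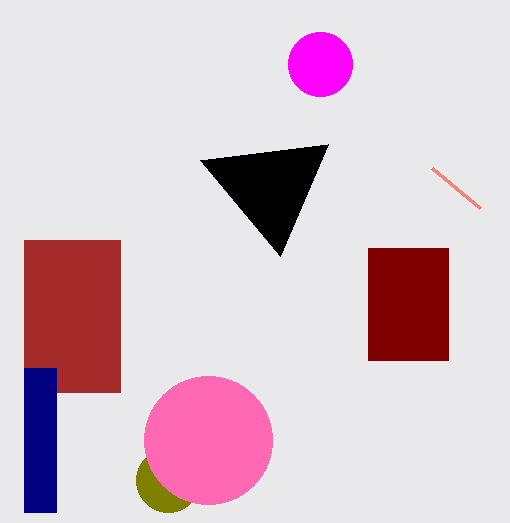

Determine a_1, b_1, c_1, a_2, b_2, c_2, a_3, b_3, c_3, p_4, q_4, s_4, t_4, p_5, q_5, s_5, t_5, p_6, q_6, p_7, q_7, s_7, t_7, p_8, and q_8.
a_1 = 168
b_1 = 480
c_1 = 32
a_2 = 208
b_2 = 440
c_2 = 64
a_3 = 320
b_3 = 64
c_3 = 32
p_4 = 368
q_4 = 248
s_4 = 448
t_4 = 360
p_5 = 24
q_5 = 240
s_5 = 120
t_5 = 392
p_6 = 432
q_6 = 168
p_7 = 24
q_7 = 368
s_7 = 56
t_7 = 512
p_8 = 200
q_8 = 160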